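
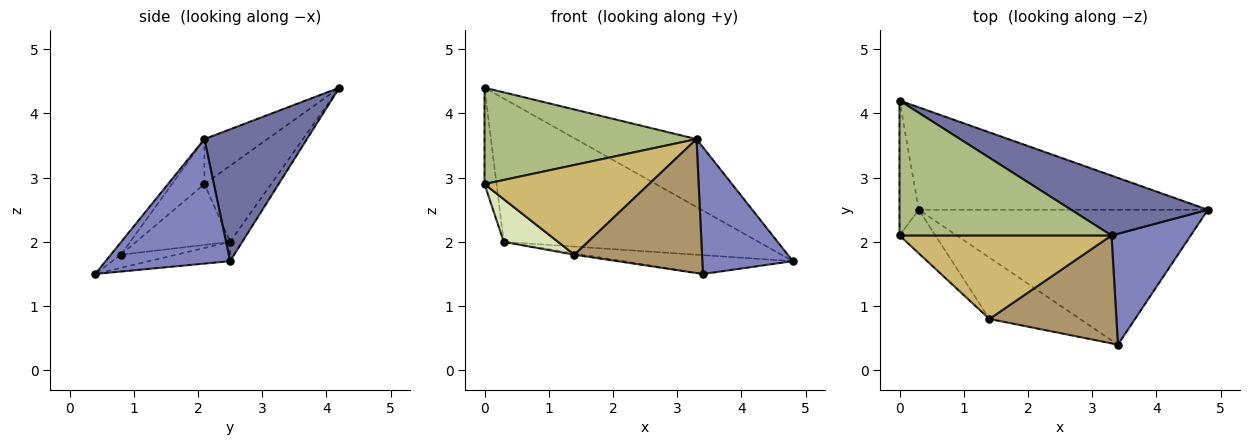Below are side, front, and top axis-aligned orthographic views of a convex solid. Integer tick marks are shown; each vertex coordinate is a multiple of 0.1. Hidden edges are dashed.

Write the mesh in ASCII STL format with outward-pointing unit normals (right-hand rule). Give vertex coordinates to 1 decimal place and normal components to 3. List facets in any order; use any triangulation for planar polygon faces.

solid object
 facet normal 0.538 0.632 0.558
  outer loop
   vertex 3.3 2.1 3.6
   vertex 4.8 2.5 1.7
   vertex 0.0 4.2 4.4
  endloop
 endfacet
 facet normal 0.719 -0.523 0.458
  outer loop
   vertex 3.3 2.1 3.6
   vertex 3.4 0.4 1.5
   vertex 4.8 2.5 1.7
  endloop
 endfacet
 facet normal -0.039 0.813 -0.581
  outer loop
   vertex 0.3 2.5 2.0
   vertex 0.0 4.2 4.4
   vertex 4.8 2.5 1.7
  endloop
 endfacet
 facet normal -0.066 0.138 -0.988
  outer loop
   vertex 0.3 2.5 2.0
   vertex 4.8 2.5 1.7
   vertex 3.4 0.4 1.5
  endloop
 endfacet
 facet normal -0.955 0.173 -0.242
  outer loop
   vertex 0.0 2.1 2.9
   vertex 0.0 4.2 4.4
   vertex 0.3 2.5 2.0
  endloop
 endfacet
 facet normal -0.170 -0.573 0.802
  outer loop
   vertex 0.0 2.1 2.9
   vertex 3.3 2.1 3.6
   vertex 0.0 4.2 4.4
  endloop
 endfacet
 facet normal -0.144 0.023 -0.989
  outer loop
   vertex 1.4 0.8 1.8
   vertex 0.3 2.5 2.0
   vertex 3.4 0.4 1.5
  endloop
 endfacet
 facet normal -0.771 -0.445 -0.455
  outer loop
   vertex 1.4 0.8 1.8
   vertex 0.0 2.1 2.9
   vertex 0.3 2.5 2.0
  endloop
 endfacet
 facet normal -0.062 -0.777 0.626
  outer loop
   vertex 1.4 0.8 1.8
   vertex 3.4 0.4 1.5
   vertex 3.3 2.1 3.6
  endloop
 endfacet
 facet normal -0.143 -0.725 0.674
  outer loop
   vertex 1.4 0.8 1.8
   vertex 3.3 2.1 3.6
   vertex 0.0 2.1 2.9
  endloop
 endfacet
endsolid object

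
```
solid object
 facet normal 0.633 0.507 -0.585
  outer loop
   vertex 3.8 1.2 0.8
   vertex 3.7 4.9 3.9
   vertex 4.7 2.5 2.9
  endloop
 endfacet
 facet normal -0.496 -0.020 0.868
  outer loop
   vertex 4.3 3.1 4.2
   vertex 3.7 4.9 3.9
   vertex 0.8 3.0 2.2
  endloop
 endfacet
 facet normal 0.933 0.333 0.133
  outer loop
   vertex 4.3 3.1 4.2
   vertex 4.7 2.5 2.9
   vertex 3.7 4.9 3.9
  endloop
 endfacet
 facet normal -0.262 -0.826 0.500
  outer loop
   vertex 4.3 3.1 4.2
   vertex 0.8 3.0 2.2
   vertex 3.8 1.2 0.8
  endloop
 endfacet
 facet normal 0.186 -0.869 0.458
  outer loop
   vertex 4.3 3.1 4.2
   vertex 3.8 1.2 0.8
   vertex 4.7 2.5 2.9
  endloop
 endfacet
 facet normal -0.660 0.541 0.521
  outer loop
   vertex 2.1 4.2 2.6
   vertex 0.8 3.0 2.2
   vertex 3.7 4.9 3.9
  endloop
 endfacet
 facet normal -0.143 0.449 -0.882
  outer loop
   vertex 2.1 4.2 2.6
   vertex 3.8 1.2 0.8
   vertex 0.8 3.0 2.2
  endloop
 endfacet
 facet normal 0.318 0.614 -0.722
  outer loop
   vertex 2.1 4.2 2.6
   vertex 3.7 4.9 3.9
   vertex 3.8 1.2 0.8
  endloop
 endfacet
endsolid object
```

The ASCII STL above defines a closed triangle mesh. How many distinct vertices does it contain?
6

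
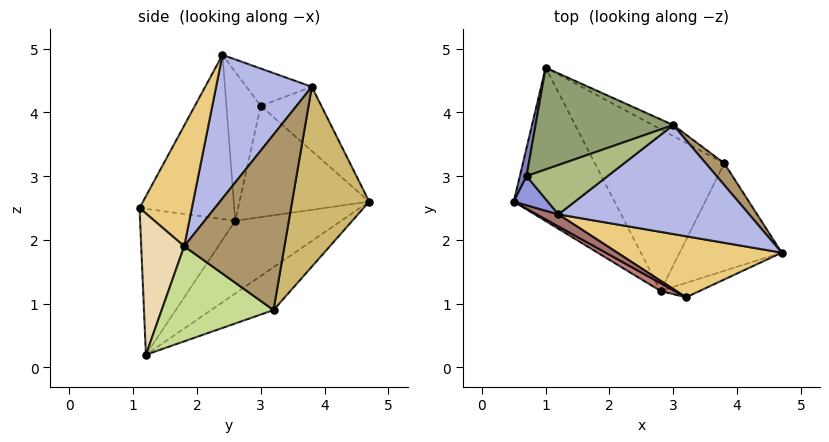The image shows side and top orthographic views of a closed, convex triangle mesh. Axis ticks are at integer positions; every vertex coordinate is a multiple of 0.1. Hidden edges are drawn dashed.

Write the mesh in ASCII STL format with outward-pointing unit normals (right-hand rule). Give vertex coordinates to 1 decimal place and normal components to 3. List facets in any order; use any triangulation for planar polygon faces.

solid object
 facet normal -0.567 0.247 -0.786
  outer loop
   vertex 2.8 1.2 0.2
   vertex 0.5 2.6 2.3
   vertex 1.0 4.7 2.6
  endloop
 endfacet
 facet normal -0.973 0.223 0.058
  outer loop
   vertex 0.7 3.0 4.1
   vertex 1.0 4.7 2.6
   vertex 0.5 2.6 2.3
  endloop
 endfacet
 facet normal -0.867 -0.458 0.198
  outer loop
   vertex 0.7 3.0 4.1
   vertex 0.5 2.6 2.3
   vertex 1.2 2.4 4.9
  endloop
 endfacet
 facet normal 0.540 -0.438 0.718
  outer loop
   vertex 3.0 3.8 4.4
   vertex 1.2 2.4 4.9
   vertex 4.7 1.8 1.9
  endloop
 endfacet
 facet normal -0.318 0.658 0.682
  outer loop
   vertex 3.0 3.8 4.4
   vertex 1.0 4.7 2.6
   vertex 0.7 3.0 4.1
  endloop
 endfacet
 facet normal -0.317 0.653 0.688
  outer loop
   vertex 3.0 3.8 4.4
   vertex 0.7 3.0 4.1
   vertex 1.2 2.4 4.9
  endloop
 endfacet
 facet normal 0.679 -0.084 -0.729
  outer loop
   vertex 3.8 3.2 0.9
   vertex 4.7 1.8 1.9
   vertex 2.8 1.2 0.2
  endloop
 endfacet
 facet normal -0.282 0.440 -0.853
  outer loop
   vertex 3.8 3.2 0.9
   vertex 2.8 1.2 0.2
   vertex 1.0 4.7 2.6
  endloop
 endfacet
 facet normal 0.809 0.581 0.085
  outer loop
   vertex 3.8 3.2 0.9
   vertex 3.0 3.8 4.4
   vertex 4.7 1.8 1.9
  endloop
 endfacet
 facet normal 0.447 0.893 -0.051
  outer loop
   vertex 3.8 3.2 0.9
   vertex 1.0 4.7 2.6
   vertex 3.0 3.8 4.4
  endloop
 endfacet
 facet normal 0.513 -0.500 0.698
  outer loop
   vertex 3.2 1.1 2.5
   vertex 4.7 1.8 1.9
   vertex 1.2 2.4 4.9
  endloop
 endfacet
 facet normal 0.385 -0.917 -0.107
  outer loop
   vertex 3.2 1.1 2.5
   vertex 2.8 1.2 0.2
   vertex 4.7 1.8 1.9
  endloop
 endfacet
 facet normal -0.488 -0.870 0.065
  outer loop
   vertex 3.2 1.1 2.5
   vertex 1.2 2.4 4.9
   vertex 0.5 2.6 2.3
  endloop
 endfacet
 facet normal -0.488 -0.872 0.047
  outer loop
   vertex 3.2 1.1 2.5
   vertex 0.5 2.6 2.3
   vertex 2.8 1.2 0.2
  endloop
 endfacet
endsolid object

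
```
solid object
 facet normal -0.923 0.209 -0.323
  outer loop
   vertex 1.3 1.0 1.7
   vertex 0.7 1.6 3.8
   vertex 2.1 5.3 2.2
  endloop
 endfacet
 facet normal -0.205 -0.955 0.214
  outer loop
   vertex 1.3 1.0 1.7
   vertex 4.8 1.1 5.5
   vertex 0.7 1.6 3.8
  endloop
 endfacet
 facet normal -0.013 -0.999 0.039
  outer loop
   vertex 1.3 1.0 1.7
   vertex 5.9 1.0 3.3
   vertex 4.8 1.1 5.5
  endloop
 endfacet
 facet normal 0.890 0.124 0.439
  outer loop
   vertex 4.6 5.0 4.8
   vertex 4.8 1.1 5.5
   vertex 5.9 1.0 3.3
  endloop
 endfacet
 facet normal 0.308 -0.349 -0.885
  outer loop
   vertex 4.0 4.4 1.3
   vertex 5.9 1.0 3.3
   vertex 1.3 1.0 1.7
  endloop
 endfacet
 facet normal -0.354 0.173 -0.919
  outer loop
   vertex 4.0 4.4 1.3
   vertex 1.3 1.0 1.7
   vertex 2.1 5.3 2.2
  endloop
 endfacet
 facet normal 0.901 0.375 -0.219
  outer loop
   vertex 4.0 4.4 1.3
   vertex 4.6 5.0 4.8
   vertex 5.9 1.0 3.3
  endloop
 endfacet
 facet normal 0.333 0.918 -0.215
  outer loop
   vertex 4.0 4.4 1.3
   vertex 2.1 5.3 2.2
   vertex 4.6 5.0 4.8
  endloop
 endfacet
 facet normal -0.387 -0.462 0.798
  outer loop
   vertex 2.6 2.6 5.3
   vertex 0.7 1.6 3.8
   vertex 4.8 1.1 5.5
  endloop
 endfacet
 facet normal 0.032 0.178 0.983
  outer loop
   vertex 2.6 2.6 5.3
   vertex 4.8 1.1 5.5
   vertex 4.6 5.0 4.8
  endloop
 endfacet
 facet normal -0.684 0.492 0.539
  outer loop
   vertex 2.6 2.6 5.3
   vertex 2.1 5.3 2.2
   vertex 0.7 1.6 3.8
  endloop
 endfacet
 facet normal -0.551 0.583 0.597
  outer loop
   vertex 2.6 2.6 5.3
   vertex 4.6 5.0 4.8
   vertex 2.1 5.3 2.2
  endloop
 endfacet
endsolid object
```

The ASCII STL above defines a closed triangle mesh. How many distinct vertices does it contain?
8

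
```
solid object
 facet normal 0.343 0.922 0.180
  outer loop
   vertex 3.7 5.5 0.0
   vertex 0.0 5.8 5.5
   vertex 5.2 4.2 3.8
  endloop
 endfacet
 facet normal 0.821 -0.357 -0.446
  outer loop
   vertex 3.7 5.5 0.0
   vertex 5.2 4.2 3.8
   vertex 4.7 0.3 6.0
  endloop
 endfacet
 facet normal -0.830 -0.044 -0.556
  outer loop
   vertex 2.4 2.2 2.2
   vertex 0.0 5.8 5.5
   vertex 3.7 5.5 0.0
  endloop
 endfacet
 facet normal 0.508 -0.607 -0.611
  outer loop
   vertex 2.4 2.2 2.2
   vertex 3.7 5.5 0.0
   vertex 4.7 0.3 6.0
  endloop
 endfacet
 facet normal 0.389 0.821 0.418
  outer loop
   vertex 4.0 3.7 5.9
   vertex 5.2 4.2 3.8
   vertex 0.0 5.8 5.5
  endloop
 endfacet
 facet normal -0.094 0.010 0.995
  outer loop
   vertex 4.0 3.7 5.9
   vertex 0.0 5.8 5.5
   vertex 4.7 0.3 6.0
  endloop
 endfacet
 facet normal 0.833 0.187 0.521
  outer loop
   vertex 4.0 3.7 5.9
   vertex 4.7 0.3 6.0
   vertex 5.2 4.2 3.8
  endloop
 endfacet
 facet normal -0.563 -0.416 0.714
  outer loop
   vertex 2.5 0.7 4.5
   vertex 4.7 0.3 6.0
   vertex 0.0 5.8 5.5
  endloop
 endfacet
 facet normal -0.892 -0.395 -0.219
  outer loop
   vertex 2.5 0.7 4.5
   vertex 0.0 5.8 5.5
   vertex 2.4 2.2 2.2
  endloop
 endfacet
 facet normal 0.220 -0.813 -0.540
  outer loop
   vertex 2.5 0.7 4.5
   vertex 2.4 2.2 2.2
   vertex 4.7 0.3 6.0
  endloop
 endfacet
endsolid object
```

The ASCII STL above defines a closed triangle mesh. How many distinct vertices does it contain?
7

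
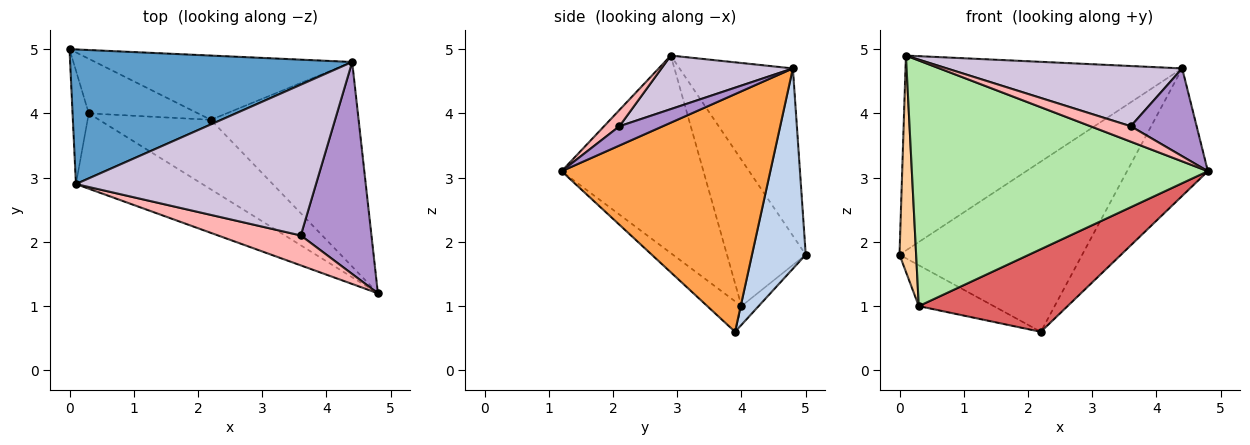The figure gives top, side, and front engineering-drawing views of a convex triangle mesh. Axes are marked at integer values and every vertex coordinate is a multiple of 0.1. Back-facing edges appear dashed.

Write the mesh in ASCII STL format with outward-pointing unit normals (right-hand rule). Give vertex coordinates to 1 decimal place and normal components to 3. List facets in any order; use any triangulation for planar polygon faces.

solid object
 facet normal -0.319 0.780 0.538
  outer loop
   vertex 4.4 4.8 4.7
   vertex 0.0 5.0 1.8
   vertex 0.1 2.9 4.9
  endloop
 endfacet
 facet normal 0.265 0.902 -0.340
  outer loop
   vertex 4.4 4.8 4.7
   vertex 2.2 3.9 0.6
   vertex 0.0 5.0 1.8
  endloop
 endfacet
 facet normal 0.807 0.313 -0.501
  outer loop
   vertex 4.4 4.8 4.7
   vertex 4.8 1.2 3.1
   vertex 2.2 3.9 0.6
  endloop
 endfacet
 facet normal -0.973 -0.206 -0.108
  outer loop
   vertex 0.3 4.0 1.0
   vertex 0.1 2.9 4.9
   vertex 0.0 5.0 1.8
  endloop
 endfacet
 facet normal -0.136 0.594 -0.793
  outer loop
   vertex 0.3 4.0 1.0
   vertex 0.0 5.0 1.8
   vertex 2.2 3.9 0.6
  endloop
 endfacet
 facet normal -0.416 -0.869 -0.267
  outer loop
   vertex 0.3 4.0 1.0
   vertex 4.8 1.2 3.1
   vertex 0.1 2.9 4.9
  endloop
 endfacet
 facet normal -0.173 -0.754 -0.634
  outer loop
   vertex 0.3 4.0 1.0
   vertex 2.2 3.9 0.6
   vertex 4.8 1.2 3.1
  endloop
 endfacet
 facet normal 0.172 -0.452 0.875
  outer loop
   vertex 3.6 2.1 3.8
   vertex 0.1 2.9 4.9
   vertex 4.8 1.2 3.1
  endloop
 endfacet
 facet normal 0.244 -0.371 0.896
  outer loop
   vertex 3.6 2.1 3.8
   vertex 4.8 1.2 3.1
   vertex 4.4 4.8 4.7
  endloop
 endfacet
 facet normal 0.203 -0.363 0.909
  outer loop
   vertex 3.6 2.1 3.8
   vertex 4.4 4.8 4.7
   vertex 0.1 2.9 4.9
  endloop
 endfacet
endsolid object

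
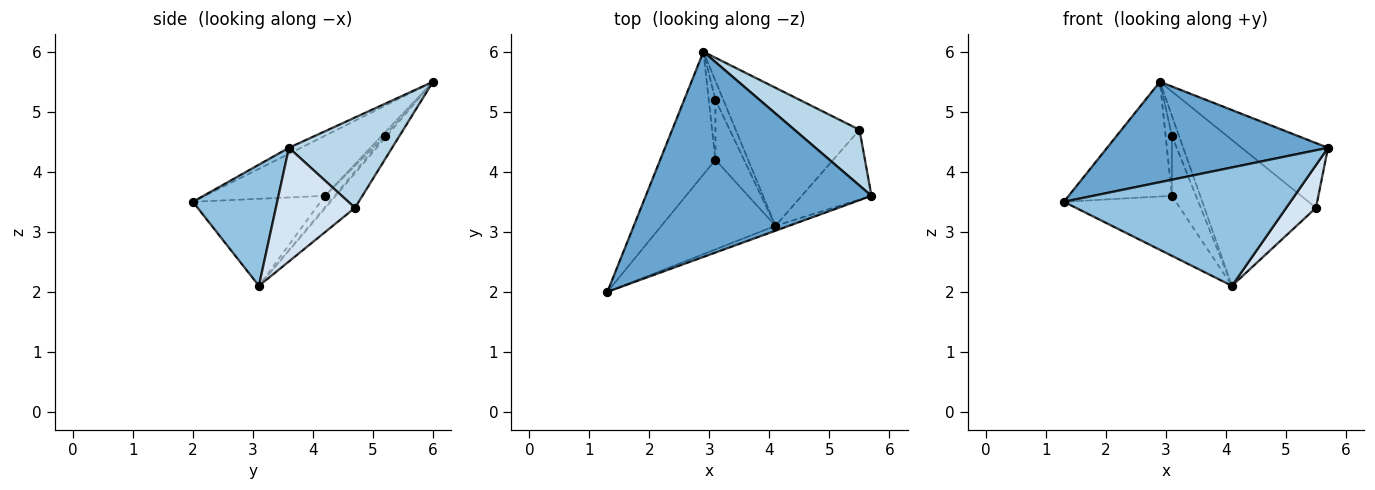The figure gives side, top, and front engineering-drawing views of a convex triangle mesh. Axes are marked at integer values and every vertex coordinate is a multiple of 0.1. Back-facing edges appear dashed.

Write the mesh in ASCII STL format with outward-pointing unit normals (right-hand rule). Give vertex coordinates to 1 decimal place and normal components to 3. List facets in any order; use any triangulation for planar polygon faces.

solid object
 facet normal -0.024 -0.439 0.898
  outer loop
   vertex 2.9 6.0 5.5
   vertex 1.3 2.0 3.5
   vertex 5.7 3.6 4.4
  endloop
 endfacet
 facet normal 0.348 -0.937 -0.039
  outer loop
   vertex 4.1 3.1 2.1
   vertex 5.7 3.6 4.4
   vertex 1.3 2.0 3.5
  endloop
 endfacet
 facet normal 0.671 0.562 0.484
  outer loop
   vertex 5.5 4.7 3.4
   vertex 2.9 6.0 5.5
   vertex 5.7 3.6 4.4
  endloop
 endfacet
 facet normal 0.812 -0.305 -0.498
  outer loop
   vertex 5.5 4.7 3.4
   vertex 5.7 3.6 4.4
   vertex 4.1 3.1 2.1
  endloop
 endfacet
 facet normal -0.188 0.713 -0.675
  outer loop
   vertex 5.5 4.7 3.4
   vertex 4.1 3.1 2.1
   vertex 2.9 6.0 5.5
  endloop
 endfacet
 facet normal -0.622 0.535 -0.572
  outer loop
   vertex 3.1 4.2 3.6
   vertex 1.3 2.0 3.5
   vertex 2.9 6.0 5.5
  endloop
 endfacet
 facet normal -0.535 0.470 -0.702
  outer loop
   vertex 3.1 4.2 3.6
   vertex 4.1 3.1 2.1
   vertex 1.3 2.0 3.5
  endloop
 endfacet
 facet normal -0.196 0.711 -0.675
  outer loop
   vertex 3.1 5.2 4.6
   vertex 2.9 6.0 5.5
   vertex 4.1 3.1 2.1
  endloop
 endfacet
 facet normal -0.333 0.667 -0.667
  outer loop
   vertex 3.1 5.2 4.6
   vertex 3.1 4.2 3.6
   vertex 2.9 6.0 5.5
  endloop
 endfacet
 facet normal -0.272 0.680 -0.680
  outer loop
   vertex 3.1 5.2 4.6
   vertex 4.1 3.1 2.1
   vertex 3.1 4.2 3.6
  endloop
 endfacet
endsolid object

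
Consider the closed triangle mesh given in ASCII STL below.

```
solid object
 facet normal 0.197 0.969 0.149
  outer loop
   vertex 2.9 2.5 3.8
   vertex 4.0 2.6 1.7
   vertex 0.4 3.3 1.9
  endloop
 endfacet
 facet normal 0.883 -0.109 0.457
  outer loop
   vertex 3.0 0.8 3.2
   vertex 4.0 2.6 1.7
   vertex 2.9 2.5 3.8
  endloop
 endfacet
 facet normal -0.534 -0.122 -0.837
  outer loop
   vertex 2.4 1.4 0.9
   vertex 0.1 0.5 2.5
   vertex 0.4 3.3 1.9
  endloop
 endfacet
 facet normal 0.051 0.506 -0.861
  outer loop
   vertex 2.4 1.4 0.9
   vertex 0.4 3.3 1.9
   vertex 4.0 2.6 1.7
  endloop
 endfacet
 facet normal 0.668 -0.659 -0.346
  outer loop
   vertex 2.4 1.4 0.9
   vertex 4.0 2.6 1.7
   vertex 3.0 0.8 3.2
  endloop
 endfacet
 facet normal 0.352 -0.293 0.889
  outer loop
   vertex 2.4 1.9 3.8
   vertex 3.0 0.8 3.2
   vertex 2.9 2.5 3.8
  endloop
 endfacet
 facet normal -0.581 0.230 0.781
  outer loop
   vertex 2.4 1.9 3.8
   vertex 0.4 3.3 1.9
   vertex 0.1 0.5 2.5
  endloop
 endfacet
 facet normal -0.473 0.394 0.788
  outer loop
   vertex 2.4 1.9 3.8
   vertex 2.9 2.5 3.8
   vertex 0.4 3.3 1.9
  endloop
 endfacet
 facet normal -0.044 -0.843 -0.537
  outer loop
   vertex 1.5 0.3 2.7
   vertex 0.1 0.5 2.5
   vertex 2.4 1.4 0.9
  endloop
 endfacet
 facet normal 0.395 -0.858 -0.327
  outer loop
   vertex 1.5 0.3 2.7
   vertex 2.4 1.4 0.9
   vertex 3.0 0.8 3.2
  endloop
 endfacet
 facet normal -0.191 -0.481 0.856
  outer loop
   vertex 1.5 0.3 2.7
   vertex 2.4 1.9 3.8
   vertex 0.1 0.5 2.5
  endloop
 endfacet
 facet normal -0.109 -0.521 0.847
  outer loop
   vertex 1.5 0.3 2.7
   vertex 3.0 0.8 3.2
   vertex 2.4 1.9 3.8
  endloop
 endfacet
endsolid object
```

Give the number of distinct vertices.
8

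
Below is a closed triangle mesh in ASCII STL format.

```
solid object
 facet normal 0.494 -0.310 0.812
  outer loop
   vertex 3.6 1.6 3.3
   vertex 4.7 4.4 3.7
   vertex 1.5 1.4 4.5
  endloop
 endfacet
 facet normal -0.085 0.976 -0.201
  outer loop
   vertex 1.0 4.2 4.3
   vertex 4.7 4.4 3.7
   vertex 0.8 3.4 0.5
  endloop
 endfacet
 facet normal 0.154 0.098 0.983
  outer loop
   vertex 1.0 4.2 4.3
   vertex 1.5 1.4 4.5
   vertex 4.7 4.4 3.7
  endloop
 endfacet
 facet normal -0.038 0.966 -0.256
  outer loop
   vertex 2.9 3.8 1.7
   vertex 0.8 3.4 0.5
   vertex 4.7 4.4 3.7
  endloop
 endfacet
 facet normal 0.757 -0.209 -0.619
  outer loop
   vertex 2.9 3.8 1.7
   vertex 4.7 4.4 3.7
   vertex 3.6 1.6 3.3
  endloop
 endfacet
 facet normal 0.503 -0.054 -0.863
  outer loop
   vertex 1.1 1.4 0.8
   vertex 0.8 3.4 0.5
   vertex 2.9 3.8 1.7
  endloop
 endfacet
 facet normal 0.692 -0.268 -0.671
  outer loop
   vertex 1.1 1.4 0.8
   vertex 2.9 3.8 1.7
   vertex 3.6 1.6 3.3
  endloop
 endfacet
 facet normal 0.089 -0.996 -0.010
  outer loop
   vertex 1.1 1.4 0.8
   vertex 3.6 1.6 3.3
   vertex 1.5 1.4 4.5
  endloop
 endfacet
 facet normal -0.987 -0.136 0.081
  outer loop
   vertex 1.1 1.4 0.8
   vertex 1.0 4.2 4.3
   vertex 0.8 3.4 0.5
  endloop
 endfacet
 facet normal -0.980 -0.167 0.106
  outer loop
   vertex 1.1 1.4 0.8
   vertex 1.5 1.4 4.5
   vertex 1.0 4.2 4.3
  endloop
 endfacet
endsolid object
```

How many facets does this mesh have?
10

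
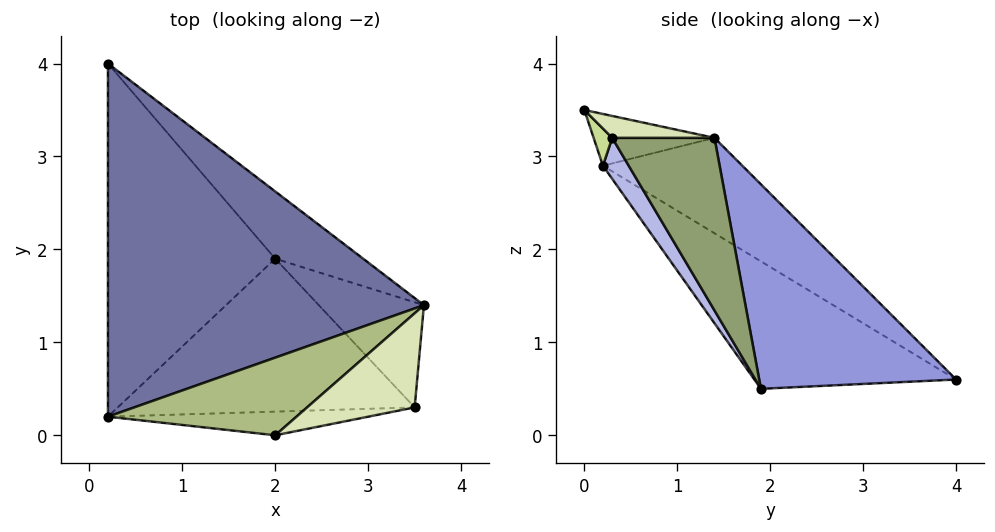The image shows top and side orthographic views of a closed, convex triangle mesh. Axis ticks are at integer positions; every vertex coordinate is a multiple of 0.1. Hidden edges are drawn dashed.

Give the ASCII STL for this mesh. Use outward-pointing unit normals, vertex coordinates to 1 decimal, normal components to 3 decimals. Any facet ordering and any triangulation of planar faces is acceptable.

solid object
 facet normal -0.250 0.501 0.828
  outer loop
   vertex 0.2 4.0 0.6
   vertex 0.2 0.2 2.9
   vertex 3.6 1.4 3.2
  endloop
 endfacet
 facet normal -0.546 -0.434 -0.717
  outer loop
   vertex 2.0 1.9 0.5
   vertex 0.2 0.2 2.9
   vertex 0.2 4.0 0.6
  endloop
 endfacet
 facet normal 0.715 0.628 -0.308
  outer loop
   vertex 2.0 1.9 0.5
   vertex 0.2 4.0 0.6
   vertex 3.6 1.4 3.2
  endloop
 endfacet
 facet normal 0.074 -0.839 -0.539
  outer loop
   vertex 3.5 0.3 3.2
   vertex 0.2 0.2 2.9
   vertex 2.0 1.9 0.5
  endloop
 endfacet
 facet normal 0.851 -0.077 -0.519
  outer loop
   vertex 3.5 0.3 3.2
   vertex 2.0 1.9 0.5
   vertex 3.6 1.4 3.2
  endloop
 endfacet
 facet normal -0.236 0.454 0.859
  outer loop
   vertex 2.0 0.0 3.5
   vertex 3.6 1.4 3.2
   vertex 0.2 0.2 2.9
  endloop
 endfacet
 facet normal 0.072 -0.862 -0.503
  outer loop
   vertex 2.0 0.0 3.5
   vertex 0.2 0.2 2.9
   vertex 3.5 0.3 3.2
  endloop
 endfacet
 facet normal 0.200 -0.018 0.980
  outer loop
   vertex 2.0 0.0 3.5
   vertex 3.5 0.3 3.2
   vertex 3.6 1.4 3.2
  endloop
 endfacet
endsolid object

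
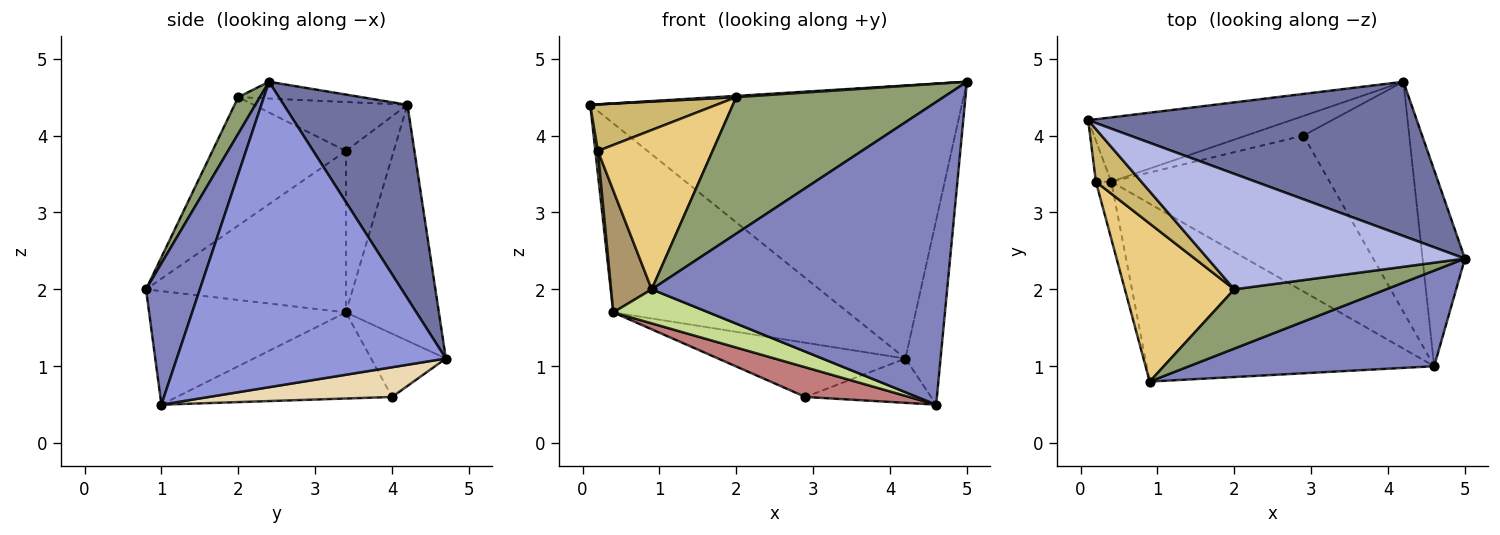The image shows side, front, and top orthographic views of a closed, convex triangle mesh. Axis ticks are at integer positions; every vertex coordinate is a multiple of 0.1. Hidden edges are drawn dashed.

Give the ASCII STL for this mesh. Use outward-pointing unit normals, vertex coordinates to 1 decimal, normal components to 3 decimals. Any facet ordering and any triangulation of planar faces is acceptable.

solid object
 facet normal 0.278 0.836 0.472
  outer loop
   vertex 4.2 4.7 1.1
   vertex 0.1 4.2 4.4
   vertex 5.0 2.4 4.7
  endloop
 endfacet
 facet normal 0.171 -0.939 0.297
  outer loop
   vertex 4.6 1.0 0.5
   vertex 5.0 2.4 4.7
   vertex 0.9 0.8 2.0
  endloop
 endfacet
 facet normal 0.982 0.128 -0.136
  outer loop
   vertex 4.6 1.0 0.5
   vertex 4.2 4.7 1.1
   vertex 5.0 2.4 4.7
  endloop
 endfacet
 facet normal -0.065 -0.011 0.998
  outer loop
   vertex 2.0 2.0 4.5
   vertex 5.0 2.4 4.7
   vertex 0.1 4.2 4.4
  endloop
 endfacet
 facet normal 0.095 -0.913 0.396
  outer loop
   vertex 2.0 2.0 4.5
   vertex 0.9 0.8 2.0
   vertex 5.0 2.4 4.7
  endloop
 endfacet
 facet normal -0.351 0.886 -0.302
  outer loop
   vertex 0.4 3.4 1.7
   vertex 0.1 4.2 4.4
   vertex 4.2 4.7 1.1
  endloop
 endfacet
 facet normal -0.362 -0.175 -0.916
  outer loop
   vertex 0.4 3.4 1.7
   vertex 4.6 1.0 0.5
   vertex 0.9 0.8 2.0
  endloop
 endfacet
 facet normal -0.994 -0.053 -0.095
  outer loop
   vertex 0.2 3.4 3.8
   vertex 0.1 4.2 4.4
   vertex 0.4 3.4 1.7
  endloop
 endfacet
 facet normal -0.976 -0.198 -0.093
  outer loop
   vertex 0.2 3.4 3.8
   vertex 0.4 3.4 1.7
   vertex 0.9 0.8 2.0
  endloop
 endfacet
 facet normal -0.628 -0.516 0.583
  outer loop
   vertex 0.2 3.4 3.8
   vertex 2.0 2.0 4.5
   vertex 0.1 4.2 4.4
  endloop
 endfacet
 facet normal -0.637 -0.547 0.543
  outer loop
   vertex 0.2 3.4 3.8
   vertex 0.9 0.8 2.0
   vertex 2.0 2.0 4.5
  endloop
 endfacet
 facet normal 0.266 0.182 -0.947
  outer loop
   vertex 2.9 4.0 0.6
   vertex 4.2 4.7 1.1
   vertex 4.6 1.0 0.5
  endloop
 endfacet
 facet normal -0.351 0.880 -0.319
  outer loop
   vertex 2.9 4.0 0.6
   vertex 0.4 3.4 1.7
   vertex 4.2 4.7 1.1
  endloop
 endfacet
 facet normal -0.361 -0.174 -0.916
  outer loop
   vertex 2.9 4.0 0.6
   vertex 4.6 1.0 0.5
   vertex 0.4 3.4 1.7
  endloop
 endfacet
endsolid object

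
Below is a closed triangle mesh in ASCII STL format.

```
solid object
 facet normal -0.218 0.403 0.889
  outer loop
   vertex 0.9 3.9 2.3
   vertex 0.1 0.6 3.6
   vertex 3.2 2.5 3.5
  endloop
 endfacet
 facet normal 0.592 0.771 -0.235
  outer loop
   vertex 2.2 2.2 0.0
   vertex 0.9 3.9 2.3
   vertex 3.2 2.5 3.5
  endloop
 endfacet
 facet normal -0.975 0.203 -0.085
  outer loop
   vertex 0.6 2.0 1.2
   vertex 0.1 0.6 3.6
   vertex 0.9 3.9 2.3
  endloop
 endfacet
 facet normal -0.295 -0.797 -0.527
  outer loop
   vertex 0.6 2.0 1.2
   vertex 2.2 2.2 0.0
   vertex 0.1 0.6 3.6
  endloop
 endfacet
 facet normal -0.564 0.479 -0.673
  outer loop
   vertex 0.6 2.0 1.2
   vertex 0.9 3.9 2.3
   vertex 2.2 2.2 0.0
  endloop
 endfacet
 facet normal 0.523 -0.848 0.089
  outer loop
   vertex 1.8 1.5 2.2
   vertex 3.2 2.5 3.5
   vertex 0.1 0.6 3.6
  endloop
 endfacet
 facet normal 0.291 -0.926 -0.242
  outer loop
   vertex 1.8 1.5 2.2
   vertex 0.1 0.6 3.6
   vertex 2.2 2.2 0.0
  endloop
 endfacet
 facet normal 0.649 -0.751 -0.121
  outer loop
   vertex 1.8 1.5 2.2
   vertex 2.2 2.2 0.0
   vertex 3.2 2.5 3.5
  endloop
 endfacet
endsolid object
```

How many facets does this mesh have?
8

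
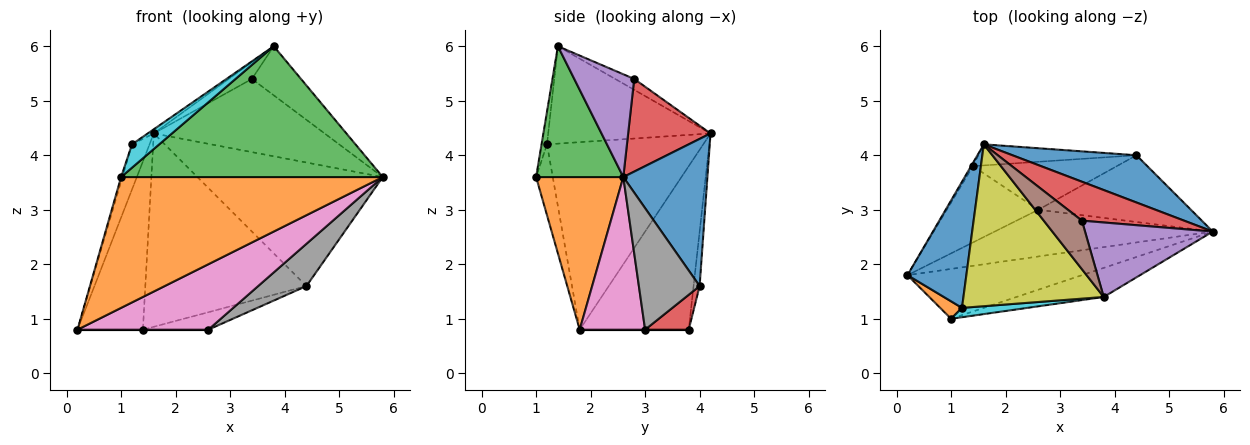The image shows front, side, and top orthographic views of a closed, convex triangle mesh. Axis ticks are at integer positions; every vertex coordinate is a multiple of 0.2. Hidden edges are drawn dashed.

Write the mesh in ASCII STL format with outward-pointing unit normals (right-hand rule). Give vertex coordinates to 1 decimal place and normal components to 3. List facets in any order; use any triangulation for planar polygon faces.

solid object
 facet normal 0.390 0.860 0.329
  outer loop
   vertex 4.4 4.0 1.6
   vertex 1.6 4.2 4.4
   vertex 5.8 2.6 3.6
  endloop
 endfacet
 facet normal 0.297 -0.892 -0.340
  outer loop
   vertex 1.0 1.0 3.6
   vertex 0.2 1.8 0.8
   vertex 5.8 2.6 3.6
  endloop
 endfacet
 facet normal 0.309 -0.928 -0.206
  outer loop
   vertex 1.0 1.0 3.6
   vertex 5.8 2.6 3.6
   vertex 3.8 1.4 6.0
  endloop
 endfacet
 facet normal 0.392 0.812 0.432
  outer loop
   vertex 3.4 2.8 5.4
   vertex 5.8 2.6 3.6
   vertex 1.6 4.2 4.4
  endloop
 endfacet
 facet normal 0.558 0.456 0.693
  outer loop
   vertex 3.4 2.8 5.4
   vertex 3.8 1.4 6.0
   vertex 5.8 2.6 3.6
  endloop
 endfacet
 facet normal -0.261 0.316 0.912
  outer loop
   vertex 3.4 2.8 5.4
   vertex 1.6 4.2 4.4
   vertex 3.8 1.4 6.0
  endloop
 endfacet
 facet normal 0.377 -0.754 -0.538
  outer loop
   vertex 2.6 3.0 0.8
   vertex 5.8 2.6 3.6
   vertex 0.2 1.8 0.8
  endloop
 endfacet
 facet normal 0.558 -0.444 -0.701
  outer loop
   vertex 2.6 3.0 0.8
   vertex 4.4 4.0 1.6
   vertex 5.8 2.6 3.6
  endloop
 endfacet
 facet normal -0.570 0.021 0.821
  outer loop
   vertex 1.2 1.2 4.2
   vertex 3.8 1.4 6.0
   vertex 1.6 4.2 4.4
  endloop
 endfacet
 facet normal -0.183 -0.913 0.365
  outer loop
   vertex 1.2 1.2 4.2
   vertex 1.0 1.0 3.6
   vertex 3.8 1.4 6.0
  endloop
 endfacet
 facet normal -0.949 0.107 0.298
  outer loop
   vertex 1.2 1.2 4.2
   vertex 1.6 4.2 4.4
   vertex 0.2 1.8 0.8
  endloop
 endfacet
 facet normal -0.953 0.073 0.293
  outer loop
   vertex 1.2 1.2 4.2
   vertex 0.2 1.8 0.8
   vertex 1.0 1.0 3.6
  endloop
 endfacet
 facet normal -0.037 0.993 -0.108
  outer loop
   vertex 1.4 3.8 0.8
   vertex 1.6 4.2 4.4
   vertex 4.4 4.0 1.6
  endloop
 endfacet
 facet normal 0.222 0.333 -0.916
  outer loop
   vertex 1.4 3.8 0.8
   vertex 4.4 4.0 1.6
   vertex 2.6 3.0 0.8
  endloop
 endfacet
 facet normal -0.857 0.514 -0.010
  outer loop
   vertex 1.4 3.8 0.8
   vertex 0.2 1.8 0.8
   vertex 1.6 4.2 4.4
  endloop
 endfacet
 facet normal 0.000 0.000 -1.000
  outer loop
   vertex 1.4 3.8 0.8
   vertex 2.6 3.0 0.8
   vertex 0.2 1.8 0.8
  endloop
 endfacet
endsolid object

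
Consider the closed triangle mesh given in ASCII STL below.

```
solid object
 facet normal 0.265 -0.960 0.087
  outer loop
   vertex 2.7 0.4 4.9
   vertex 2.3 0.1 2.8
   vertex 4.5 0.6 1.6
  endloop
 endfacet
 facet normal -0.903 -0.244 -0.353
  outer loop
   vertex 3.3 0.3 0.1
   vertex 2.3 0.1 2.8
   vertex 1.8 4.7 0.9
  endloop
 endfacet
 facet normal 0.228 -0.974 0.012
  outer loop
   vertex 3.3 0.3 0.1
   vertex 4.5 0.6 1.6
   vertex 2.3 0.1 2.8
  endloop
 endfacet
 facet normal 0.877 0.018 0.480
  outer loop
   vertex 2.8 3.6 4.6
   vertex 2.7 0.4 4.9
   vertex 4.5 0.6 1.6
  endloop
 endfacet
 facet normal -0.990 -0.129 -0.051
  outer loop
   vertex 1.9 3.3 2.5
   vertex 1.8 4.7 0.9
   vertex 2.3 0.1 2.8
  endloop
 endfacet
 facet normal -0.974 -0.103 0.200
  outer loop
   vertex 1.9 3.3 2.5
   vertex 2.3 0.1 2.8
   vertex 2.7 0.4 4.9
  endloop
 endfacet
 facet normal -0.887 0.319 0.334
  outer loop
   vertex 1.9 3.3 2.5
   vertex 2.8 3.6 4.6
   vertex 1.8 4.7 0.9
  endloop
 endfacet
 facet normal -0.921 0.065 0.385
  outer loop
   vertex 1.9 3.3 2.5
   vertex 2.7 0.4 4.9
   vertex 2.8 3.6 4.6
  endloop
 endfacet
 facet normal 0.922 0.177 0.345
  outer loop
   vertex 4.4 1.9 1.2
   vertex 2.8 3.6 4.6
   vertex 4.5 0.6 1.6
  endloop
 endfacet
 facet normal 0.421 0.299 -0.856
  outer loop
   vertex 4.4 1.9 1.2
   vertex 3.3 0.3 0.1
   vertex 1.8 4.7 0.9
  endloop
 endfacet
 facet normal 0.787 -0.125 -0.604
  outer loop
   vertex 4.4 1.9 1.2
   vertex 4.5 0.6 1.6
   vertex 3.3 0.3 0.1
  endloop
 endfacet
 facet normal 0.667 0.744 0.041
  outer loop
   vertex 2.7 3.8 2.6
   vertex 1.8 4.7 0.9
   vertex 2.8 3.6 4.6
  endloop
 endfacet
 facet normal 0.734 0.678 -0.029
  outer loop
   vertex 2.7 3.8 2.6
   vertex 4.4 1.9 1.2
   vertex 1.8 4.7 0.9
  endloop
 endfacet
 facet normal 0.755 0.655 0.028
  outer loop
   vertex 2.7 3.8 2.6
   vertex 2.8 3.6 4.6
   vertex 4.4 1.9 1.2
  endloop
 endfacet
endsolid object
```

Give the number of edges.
21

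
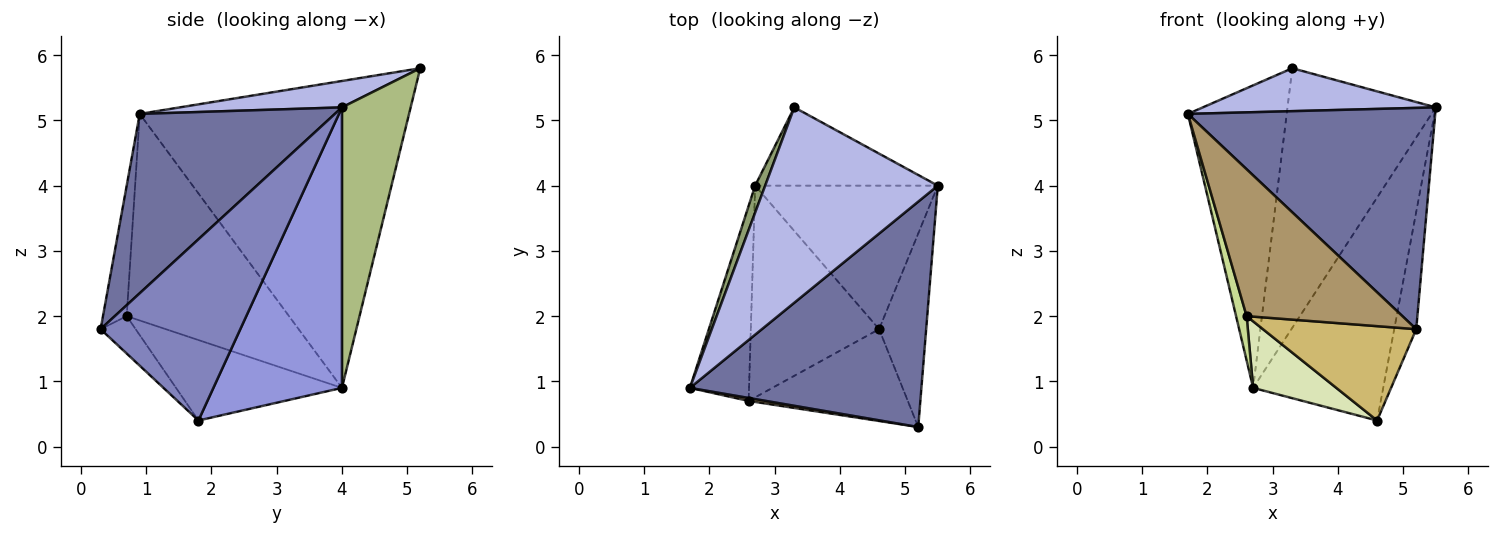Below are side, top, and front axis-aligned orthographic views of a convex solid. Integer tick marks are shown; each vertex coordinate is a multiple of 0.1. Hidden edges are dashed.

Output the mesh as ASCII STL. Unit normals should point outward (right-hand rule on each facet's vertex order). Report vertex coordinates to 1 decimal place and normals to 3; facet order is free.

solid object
 facet normal 0.484 -0.613 0.625
  outer loop
   vertex 5.2 0.3 1.8
   vertex 5.5 4.0 5.2
   vertex 1.7 0.9 5.1
  endloop
 endfacet
 facet normal 0.957 0.151 -0.249
  outer loop
   vertex 4.6 1.8 0.4
   vertex 5.5 4.0 5.2
   vertex 5.2 0.3 1.8
  endloop
 endfacet
 facet normal 0.639 0.647 -0.416
  outer loop
   vertex 2.7 4.0 0.9
   vertex 5.5 4.0 5.2
   vertex 4.6 1.8 0.4
  endloop
 endfacet
 facet normal 0.148 -0.212 0.966
  outer loop
   vertex 3.3 5.2 5.8
   vertex 1.7 0.9 5.1
   vertex 5.5 4.0 5.2
  endloop
 endfacet
 facet normal -0.938 0.344 0.031
  outer loop
   vertex 3.3 5.2 5.8
   vertex 2.7 4.0 0.9
   vertex 1.7 0.9 5.1
  endloop
 endfacet
 facet normal 0.405 0.875 -0.264
  outer loop
   vertex 3.3 5.2 5.8
   vertex 5.5 4.0 5.2
   vertex 2.7 4.0 0.9
  endloop
 endfacet
 facet normal -0.960 -0.062 -0.275
  outer loop
   vertex 2.6 0.7 2.0
   vertex 1.7 0.9 5.1
   vertex 2.7 4.0 0.9
  endloop
 endfacet
 facet normal -0.513 -0.257 -0.819
  outer loop
   vertex 2.6 0.7 2.0
   vertex 2.7 4.0 0.9
   vertex 4.6 1.8 0.4
  endloop
 endfacet
 facet normal -0.151 -0.988 0.020
  outer loop
   vertex 2.6 0.7 2.0
   vertex 5.2 0.3 1.8
   vertex 1.7 0.9 5.1
  endloop
 endfacet
 facet normal -0.162 -0.707 -0.688
  outer loop
   vertex 2.6 0.7 2.0
   vertex 4.6 1.8 0.4
   vertex 5.2 0.3 1.8
  endloop
 endfacet
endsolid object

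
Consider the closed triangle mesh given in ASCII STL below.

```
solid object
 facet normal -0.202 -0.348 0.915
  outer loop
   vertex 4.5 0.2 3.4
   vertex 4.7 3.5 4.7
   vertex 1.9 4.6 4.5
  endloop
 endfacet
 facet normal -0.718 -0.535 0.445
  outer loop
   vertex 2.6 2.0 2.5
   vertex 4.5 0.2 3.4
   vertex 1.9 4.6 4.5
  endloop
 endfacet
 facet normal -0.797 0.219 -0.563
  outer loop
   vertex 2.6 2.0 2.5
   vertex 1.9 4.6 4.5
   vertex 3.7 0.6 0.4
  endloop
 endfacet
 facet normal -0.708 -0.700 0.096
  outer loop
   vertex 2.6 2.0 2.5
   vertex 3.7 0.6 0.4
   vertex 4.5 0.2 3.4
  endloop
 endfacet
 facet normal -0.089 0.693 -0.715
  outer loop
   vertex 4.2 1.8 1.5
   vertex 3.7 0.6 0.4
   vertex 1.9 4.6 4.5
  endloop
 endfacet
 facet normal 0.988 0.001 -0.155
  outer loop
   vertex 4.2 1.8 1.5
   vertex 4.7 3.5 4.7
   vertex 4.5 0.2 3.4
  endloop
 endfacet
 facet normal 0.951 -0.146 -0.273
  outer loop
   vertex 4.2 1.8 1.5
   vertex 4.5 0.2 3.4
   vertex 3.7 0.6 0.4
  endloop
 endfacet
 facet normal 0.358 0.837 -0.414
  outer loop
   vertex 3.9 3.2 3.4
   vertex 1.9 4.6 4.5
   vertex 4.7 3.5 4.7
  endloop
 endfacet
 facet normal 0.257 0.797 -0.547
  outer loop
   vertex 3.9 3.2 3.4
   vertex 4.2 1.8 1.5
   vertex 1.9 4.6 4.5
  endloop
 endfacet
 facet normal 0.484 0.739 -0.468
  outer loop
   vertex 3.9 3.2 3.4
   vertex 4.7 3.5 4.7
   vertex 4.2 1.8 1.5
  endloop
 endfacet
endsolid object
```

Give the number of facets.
10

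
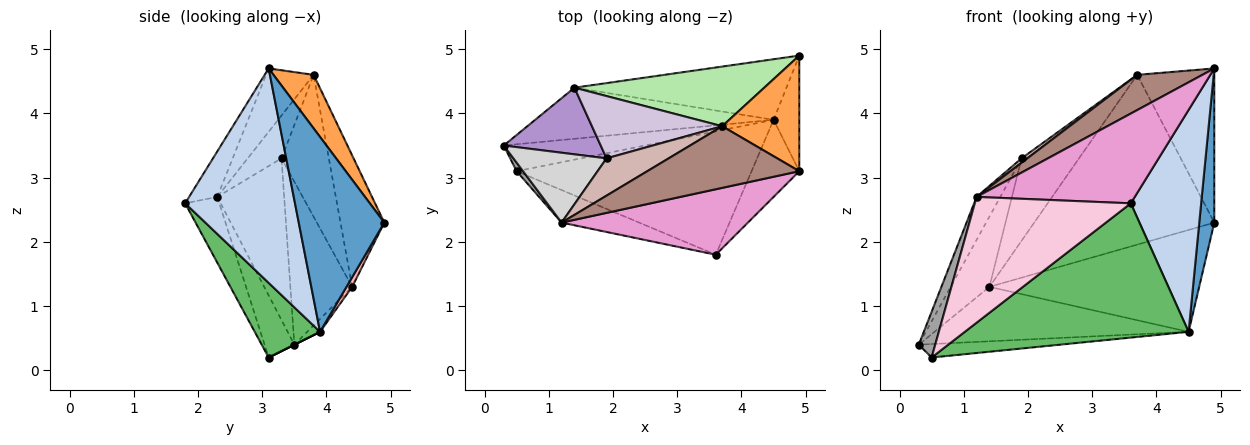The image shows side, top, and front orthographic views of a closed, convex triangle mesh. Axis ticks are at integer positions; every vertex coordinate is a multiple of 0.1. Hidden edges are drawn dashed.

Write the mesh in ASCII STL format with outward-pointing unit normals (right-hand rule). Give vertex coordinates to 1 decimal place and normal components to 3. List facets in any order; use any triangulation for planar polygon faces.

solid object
 facet normal 0.977 -0.172 -0.129
  outer loop
   vertex 4.5 3.9 0.6
   vertex 4.9 4.9 2.3
   vertex 4.9 3.1 4.7
  endloop
 endfacet
 facet normal 0.828 -0.530 -0.184
  outer loop
   vertex 4.5 3.9 0.6
   vertex 4.9 3.1 4.7
   vertex 3.6 1.8 2.6
  endloop
 endfacet
 facet normal 0.385 0.738 0.554
  outer loop
   vertex 3.7 3.8 4.6
   vertex 4.9 3.1 4.7
   vertex 4.9 4.9 2.3
  endloop
 endfacet
 facet normal 0.000 0.447 -0.894
  outer loop
   vertex 0.5 3.1 0.2
   vertex 0.3 3.5 0.4
   vertex 4.5 3.9 0.6
  endloop
 endfacet
 facet normal 0.210 -0.720 -0.661
  outer loop
   vertex 0.5 3.1 0.2
   vertex 4.5 3.9 0.6
   vertex 3.6 1.8 2.6
  endloop
 endfacet
 facet normal -0.224 0.920 0.323
  outer loop
   vertex 1.4 4.4 1.3
   vertex 3.7 3.8 4.6
   vertex 4.9 4.9 2.3
  endloop
 endfacet
 facet normal -0.037 0.729 -0.684
  outer loop
   vertex 1.4 4.4 1.3
   vertex 4.5 3.9 0.6
   vertex 0.3 3.5 0.4
  endloop
 endfacet
 facet normal 0.023 0.859 -0.511
  outer loop
   vertex 1.4 4.4 1.3
   vertex 4.9 4.9 2.3
   vertex 4.5 3.9 0.6
  endloop
 endfacet
 facet normal -0.756 0.474 0.450
  outer loop
   vertex 1.9 3.3 3.3
   vertex 1.4 4.4 1.3
   vertex 0.3 3.5 0.4
  endloop
 endfacet
 facet normal -0.549 0.667 0.504
  outer loop
   vertex 1.9 3.3 3.3
   vertex 3.7 3.8 4.6
   vertex 1.4 4.4 1.3
  endloop
 endfacet
 facet normal -0.340 -0.467 0.816
  outer loop
   vertex 1.2 2.3 2.7
   vertex 4.9 3.1 4.7
   vertex 3.7 3.8 4.6
  endloop
 endfacet
 facet normal -0.565 -0.096 0.819
  outer loop
   vertex 1.2 2.3 2.7
   vertex 3.7 3.8 4.6
   vertex 1.9 3.3 3.3
  endloop
 endfacet
 facet normal -0.142 -0.800 0.583
  outer loop
   vertex 1.2 2.3 2.7
   vertex 3.6 1.8 2.6
   vertex 4.9 3.1 4.7
  endloop
 endfacet
 facet normal -0.208 -0.947 -0.245
  outer loop
   vertex 1.2 2.3 2.7
   vertex 0.5 3.1 0.2
   vertex 3.6 1.8 2.6
  endloop
 endfacet
 facet normal -0.872 -0.481 0.090
  outer loop
   vertex 1.2 2.3 2.7
   vertex 0.3 3.5 0.4
   vertex 0.5 3.1 0.2
  endloop
 endfacet
 facet normal -0.828 0.293 0.477
  outer loop
   vertex 1.2 2.3 2.7
   vertex 1.9 3.3 3.3
   vertex 0.3 3.5 0.4
  endloop
 endfacet
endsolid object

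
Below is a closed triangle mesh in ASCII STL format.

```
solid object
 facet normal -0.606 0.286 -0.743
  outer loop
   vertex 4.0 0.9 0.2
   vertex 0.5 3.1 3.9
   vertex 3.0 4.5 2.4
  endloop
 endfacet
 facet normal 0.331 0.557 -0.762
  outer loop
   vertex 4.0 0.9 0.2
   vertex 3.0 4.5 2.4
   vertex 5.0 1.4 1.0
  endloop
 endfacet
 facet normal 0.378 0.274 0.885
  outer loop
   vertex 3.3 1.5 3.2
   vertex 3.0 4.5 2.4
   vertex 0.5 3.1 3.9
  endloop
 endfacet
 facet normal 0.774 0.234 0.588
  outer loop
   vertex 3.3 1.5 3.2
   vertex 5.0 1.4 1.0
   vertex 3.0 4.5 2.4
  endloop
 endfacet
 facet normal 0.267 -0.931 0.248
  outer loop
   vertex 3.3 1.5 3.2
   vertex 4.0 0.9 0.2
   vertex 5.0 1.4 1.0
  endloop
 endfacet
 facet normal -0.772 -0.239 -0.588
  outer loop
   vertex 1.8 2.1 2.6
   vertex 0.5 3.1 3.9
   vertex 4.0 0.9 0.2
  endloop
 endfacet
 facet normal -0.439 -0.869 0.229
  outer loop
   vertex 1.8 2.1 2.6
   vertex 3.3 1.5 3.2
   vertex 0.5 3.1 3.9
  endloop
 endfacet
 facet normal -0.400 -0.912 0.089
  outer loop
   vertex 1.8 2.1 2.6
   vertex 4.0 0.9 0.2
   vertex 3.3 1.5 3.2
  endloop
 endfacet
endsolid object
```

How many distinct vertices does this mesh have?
6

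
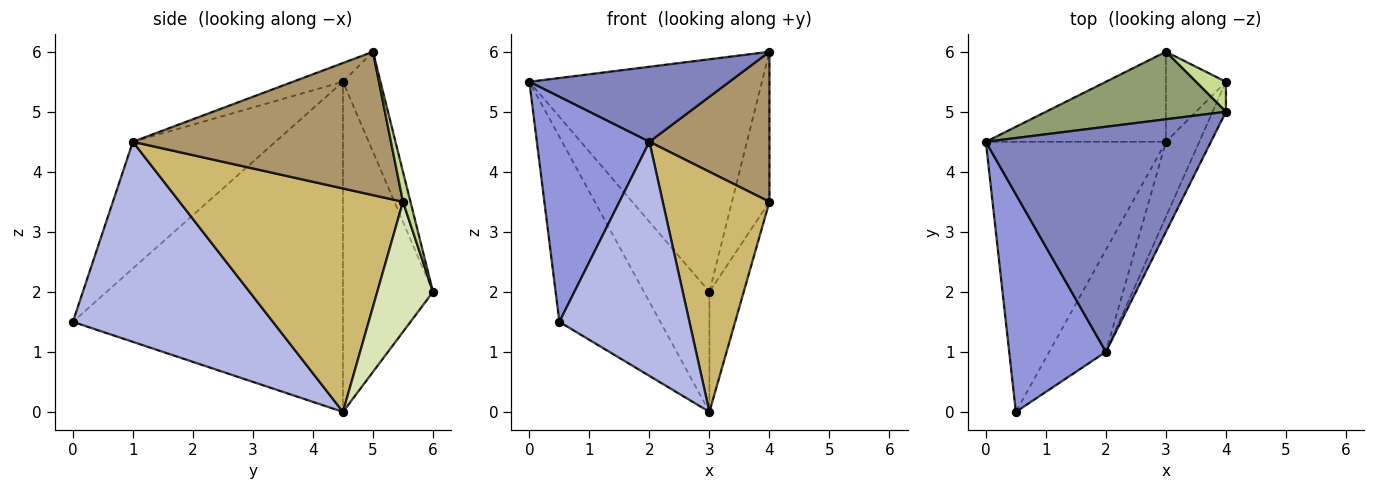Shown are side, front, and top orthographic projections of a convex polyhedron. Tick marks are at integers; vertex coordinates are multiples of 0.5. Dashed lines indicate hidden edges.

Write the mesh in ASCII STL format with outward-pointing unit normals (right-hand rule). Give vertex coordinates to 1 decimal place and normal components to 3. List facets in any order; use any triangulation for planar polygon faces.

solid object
 facet normal -0.834 0.312 -0.455
  outer loop
   vertex 3.0 4.5 0.0
   vertex 0.5 0.0 1.5
   vertex 0.0 4.5 5.5
  endloop
 endfacet
 facet normal -0.079 -0.315 0.946
  outer loop
   vertex 2.0 1.0 4.5
   vertex 4.0 5.0 6.0
   vertex 0.0 4.5 5.5
  endloop
 endfacet
 facet normal -0.673 -0.532 0.514
  outer loop
   vertex 2.0 1.0 4.5
   vertex 0.0 4.5 5.5
   vertex 0.5 0.0 1.5
  endloop
 endfacet
 facet normal 0.816 -0.530 -0.231
  outer loop
   vertex 2.0 1.0 4.5
   vertex 0.5 0.0 1.5
   vertex 3.0 4.5 0.0
  endloop
 endfacet
 facet normal -0.153 0.949 0.276
  outer loop
   vertex 3.0 6.0 2.0
   vertex 0.0 4.5 5.5
   vertex 4.0 5.0 6.0
  endloop
 endfacet
 facet normal -0.740 0.538 -0.404
  outer loop
   vertex 3.0 6.0 2.0
   vertex 3.0 4.5 0.0
   vertex 0.0 4.5 5.5
  endloop
 endfacet
 facet normal 0.192 0.962 0.192
  outer loop
   vertex 4.0 5.5 3.5
   vertex 3.0 6.0 2.0
   vertex 4.0 5.0 6.0
  endloop
 endfacet
 facet normal 0.793 0.488 -0.366
  outer loop
   vertex 4.0 5.5 3.5
   vertex 3.0 4.5 0.0
   vertex 3.0 6.0 2.0
  endloop
 endfacet
 facet normal 0.904 -0.420 -0.084
  outer loop
   vertex 4.0 5.5 3.5
   vertex 4.0 5.0 6.0
   vertex 2.0 1.0 4.5
  endloop
 endfacet
 facet normal 0.894 -0.427 -0.133
  outer loop
   vertex 4.0 5.5 3.5
   vertex 2.0 1.0 4.5
   vertex 3.0 4.5 0.0
  endloop
 endfacet
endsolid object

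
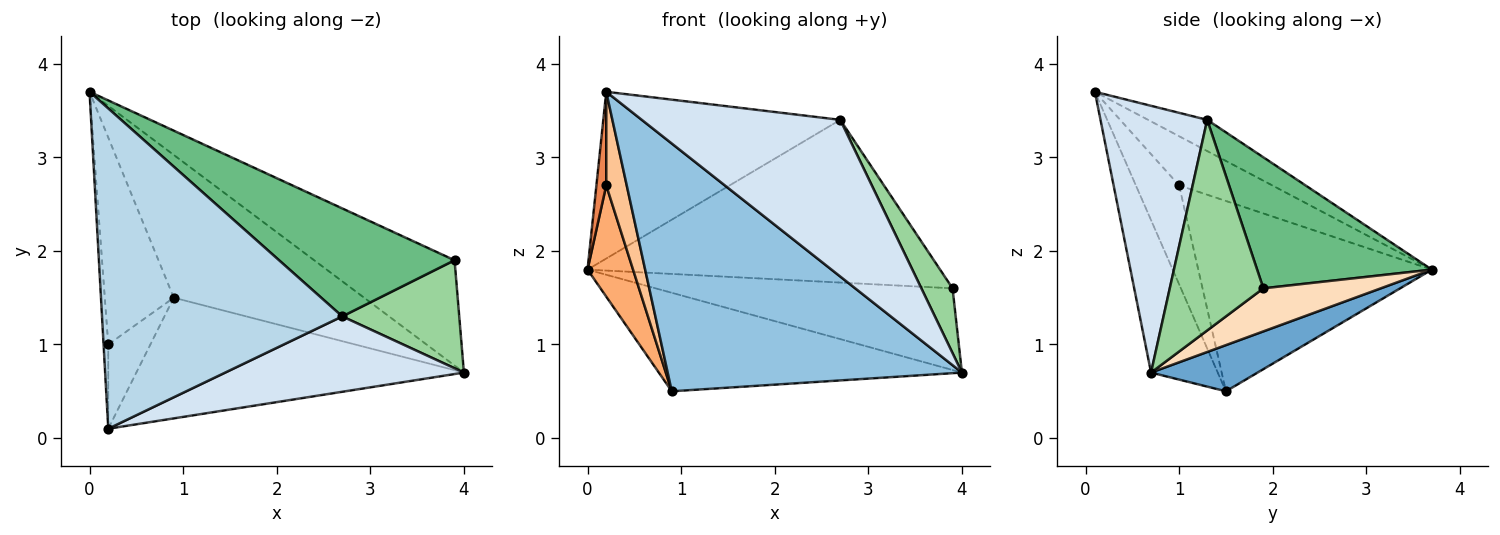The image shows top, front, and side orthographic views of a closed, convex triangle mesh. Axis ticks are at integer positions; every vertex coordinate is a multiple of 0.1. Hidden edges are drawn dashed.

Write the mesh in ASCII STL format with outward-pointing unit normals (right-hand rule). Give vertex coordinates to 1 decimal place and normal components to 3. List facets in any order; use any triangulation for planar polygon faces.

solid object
 facet normal 0.196 0.557 -0.807
  outer loop
   vertex 0.9 1.5 0.5
   vertex 0.0 3.7 1.8
   vertex 4.0 0.7 0.7
  endloop
 endfacet
 facet normal -0.200 -0.881 -0.429
  outer loop
   vertex 0.9 1.5 0.5
   vertex 4.0 0.7 0.7
   vertex 0.2 0.1 3.7
  endloop
 endfacet
 facet normal -0.114 0.459 0.881
  outer loop
   vertex 2.7 1.3 3.4
   vertex 0.0 3.7 1.8
   vertex 0.2 0.1 3.7
  endloop
 endfacet
 facet normal 0.436 -0.811 0.390
  outer loop
   vertex 2.7 1.3 3.4
   vertex 0.2 0.1 3.7
   vertex 4.0 0.7 0.7
  endloop
 endfacet
 facet normal -0.990 -0.105 -0.094
  outer loop
   vertex 0.2 1.0 2.7
   vertex 0.2 0.1 3.7
   vertex 0.0 3.7 1.8
  endloop
 endfacet
 facet normal -0.925 -0.180 -0.335
  outer loop
   vertex 0.2 1.0 2.7
   vertex 0.0 3.7 1.8
   vertex 0.9 1.5 0.5
  endloop
 endfacet
 facet normal -0.844 -0.399 -0.359
  outer loop
   vertex 0.2 1.0 2.7
   vertex 0.9 1.5 0.5
   vertex 0.2 0.1 3.7
  endloop
 endfacet
 facet normal 0.236 0.596 -0.768
  outer loop
   vertex 3.9 1.9 1.6
   vertex 4.0 0.7 0.7
   vertex 0.0 3.7 1.8
  endloop
 endfacet
 facet normal 0.382 0.770 0.511
  outer loop
   vertex 3.9 1.9 1.6
   vertex 0.0 3.7 1.8
   vertex 2.7 1.3 3.4
  endloop
 endfacet
 facet normal 0.839 -0.280 0.466
  outer loop
   vertex 3.9 1.9 1.6
   vertex 2.7 1.3 3.4
   vertex 4.0 0.7 0.7
  endloop
 endfacet
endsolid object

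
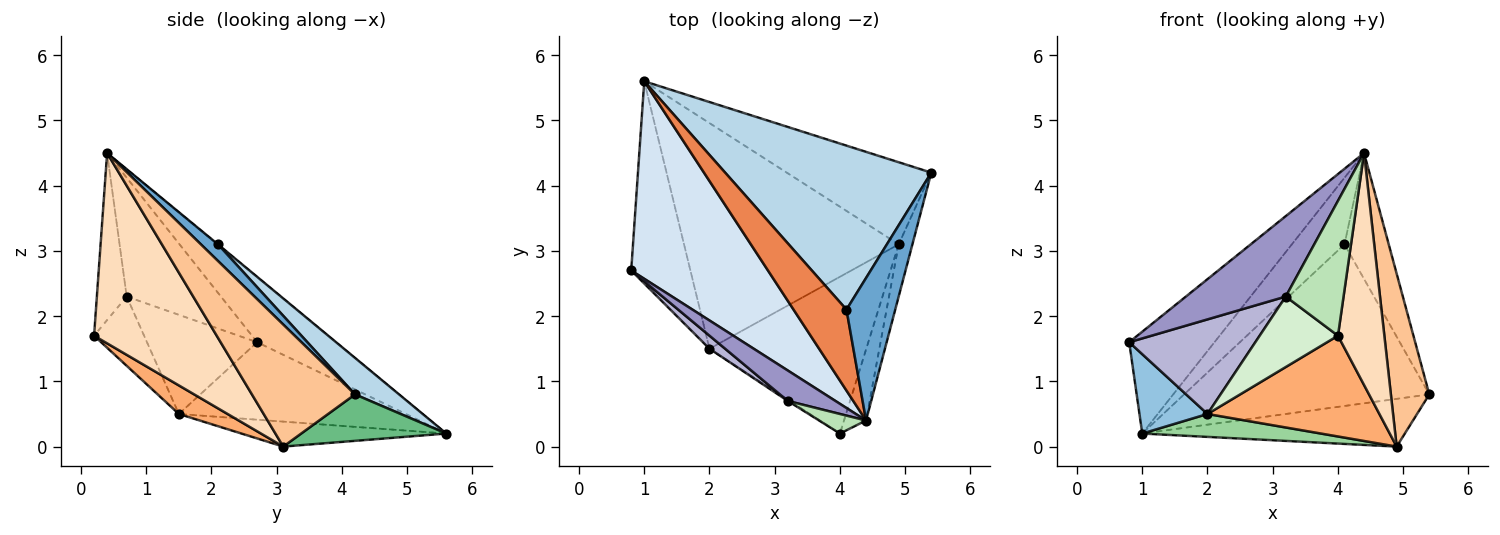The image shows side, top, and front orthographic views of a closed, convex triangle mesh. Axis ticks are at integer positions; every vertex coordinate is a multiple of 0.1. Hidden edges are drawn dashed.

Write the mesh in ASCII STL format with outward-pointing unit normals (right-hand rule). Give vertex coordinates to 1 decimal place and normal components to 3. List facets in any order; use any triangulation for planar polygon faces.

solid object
 facet normal 0.248 0.642 0.726
  outer loop
   vertex 4.1 2.1 3.1
   vertex 4.4 0.4 4.5
   vertex 5.4 4.2 0.8
  endloop
 endfacet
 facet normal -0.773 -0.232 -0.590
  outer loop
   vertex 1.0 5.6 0.2
   vertex 2.0 1.5 0.5
   vertex 0.8 2.7 1.6
  endloop
 endfacet
 facet normal 0.125 0.696 0.707
  outer loop
   vertex 1.0 5.6 0.2
   vertex 4.1 2.1 3.1
   vertex 5.4 4.2 0.8
  endloop
 endfacet
 facet normal -0.390 0.422 0.819
  outer loop
   vertex 1.0 5.6 0.2
   vertex 0.8 2.7 1.6
   vertex 4.4 0.4 4.5
  endloop
 endfacet
 facet normal -0.005 0.635 0.772
  outer loop
   vertex 1.0 5.6 0.2
   vertex 4.4 0.4 4.5
   vertex 4.1 2.1 3.1
  endloop
 endfacet
 facet normal 0.152 -0.534 -0.832
  outer loop
   vertex 4.9 3.1 0.0
   vertex 4.0 0.2 1.7
   vertex 2.0 1.5 0.5
  endloop
 endfacet
 facet normal 0.932 -0.347 -0.105
  outer loop
   vertex 4.9 3.1 0.0
   vertex 5.4 4.2 0.8
   vertex 4.4 0.4 4.5
  endloop
 endfacet
 facet normal 0.930 -0.352 -0.108
  outer loop
   vertex 4.9 3.1 0.0
   vertex 4.4 0.4 4.5
   vertex 4.0 0.2 1.7
  endloop
 endfacet
 facet normal 0.268 0.484 -0.833
  outer loop
   vertex 4.9 3.1 0.0
   vertex 1.0 5.6 0.2
   vertex 5.4 4.2 0.8
  endloop
 endfacet
 facet normal -0.115 -0.100 -0.988
  outer loop
   vertex 4.9 3.1 0.0
   vertex 2.0 1.5 0.5
   vertex 1.0 5.6 0.2
  endloop
 endfacet
 facet normal -0.455 -0.881 0.128
  outer loop
   vertex 3.2 0.7 2.3
   vertex 4.0 0.2 1.7
   vertex 4.4 0.4 4.5
  endloop
 endfacet
 facet normal -0.538 -0.843 -0.016
  outer loop
   vertex 3.2 0.7 2.3
   vertex 2.0 1.5 0.5
   vertex 4.0 0.2 1.7
  endloop
 endfacet
 facet normal -0.662 -0.701 0.265
  outer loop
   vertex 3.2 0.7 2.3
   vertex 4.4 0.4 4.5
   vertex 0.8 2.7 1.6
  endloop
 endfacet
 facet normal -0.654 -0.749 0.103
  outer loop
   vertex 3.2 0.7 2.3
   vertex 0.8 2.7 1.6
   vertex 2.0 1.5 0.5
  endloop
 endfacet
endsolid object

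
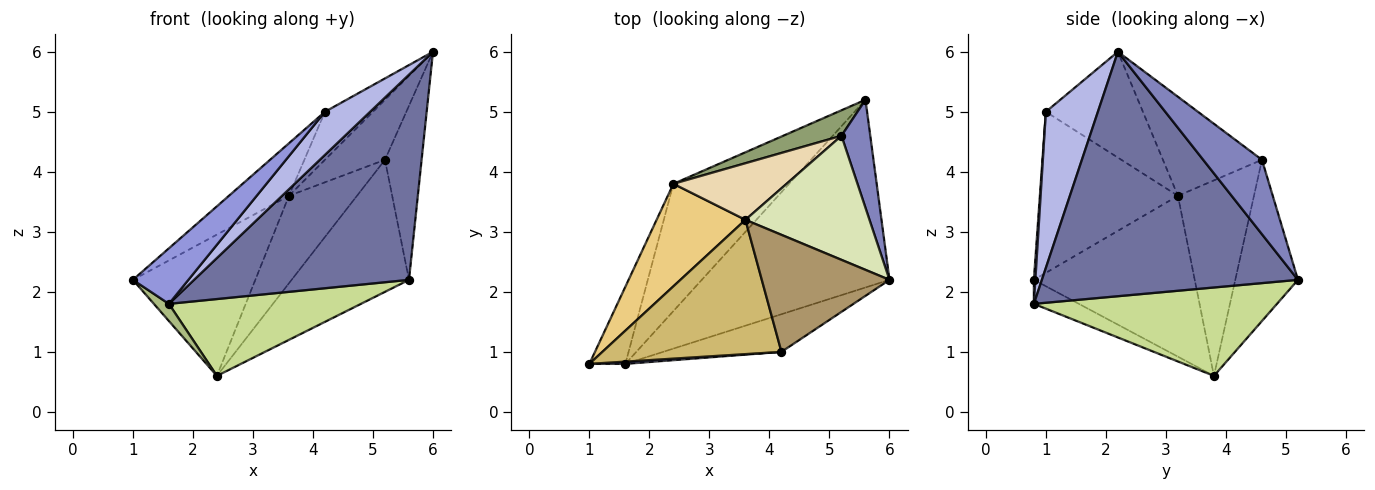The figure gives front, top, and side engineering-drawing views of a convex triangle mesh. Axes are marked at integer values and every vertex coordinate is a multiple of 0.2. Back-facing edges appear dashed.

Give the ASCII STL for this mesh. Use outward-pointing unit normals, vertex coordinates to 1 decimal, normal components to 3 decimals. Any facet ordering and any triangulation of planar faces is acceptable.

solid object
 facet normal 0.660 -0.554 -0.507
  outer loop
   vertex 1.6 0.8 1.8
   vertex 5.6 5.2 2.2
   vertex 6.0 2.2 6.0
  endloop
 endfacet
 facet normal 0.806 0.503 0.312
  outer loop
   vertex 5.2 4.6 4.2
   vertex 6.0 2.2 6.0
   vertex 5.6 5.2 2.2
  endloop
 endfacet
 facet normal 0.027 -0.999 0.040
  outer loop
   vertex 4.2 1.0 5.0
   vertex 1.0 0.8 2.2
   vertex 1.6 0.8 1.8
  endloop
 endfacet
 facet normal 0.655 -0.569 -0.497
  outer loop
   vertex 4.2 1.0 5.0
   vertex 1.6 0.8 1.8
   vertex 6.0 2.2 6.0
  endloop
 endfacet
 facet normal -0.464 0.870 0.168
  outer loop
   vertex 2.4 3.8 0.6
   vertex 5.2 4.6 4.2
   vertex 5.6 5.2 2.2
  endloop
 endfacet
 facet normal -0.545 -0.182 -0.818
  outer loop
   vertex 2.4 3.8 0.6
   vertex 1.6 0.8 1.8
   vertex 1.0 0.8 2.2
  endloop
 endfacet
 facet normal 0.547 -0.433 -0.716
  outer loop
   vertex 2.4 3.8 0.6
   vertex 5.6 5.2 2.2
   vertex 1.6 0.8 1.8
  endloop
 endfacet
 facet normal -0.584 0.354 0.731
  outer loop
   vertex 3.6 3.2 3.6
   vertex 6.0 2.2 6.0
   vertex 5.2 4.6 4.2
  endloop
 endfacet
 facet normal -0.609 0.301 0.734
  outer loop
   vertex 3.6 3.2 3.6
   vertex 4.2 1.0 5.0
   vertex 6.0 2.2 6.0
  endloop
 endfacet
 facet normal -0.642 0.279 0.714
  outer loop
   vertex 3.6 3.2 3.6
   vertex 1.0 0.8 2.2
   vertex 4.2 1.0 5.0
  endloop
 endfacet
 facet normal -0.728 0.555 0.402
  outer loop
   vertex 3.6 3.2 3.6
   vertex 2.4 3.8 0.6
   vertex 1.0 0.8 2.2
  endloop
 endfacet
 facet normal -0.684 0.612 0.396
  outer loop
   vertex 3.6 3.2 3.6
   vertex 5.2 4.6 4.2
   vertex 2.4 3.8 0.6
  endloop
 endfacet
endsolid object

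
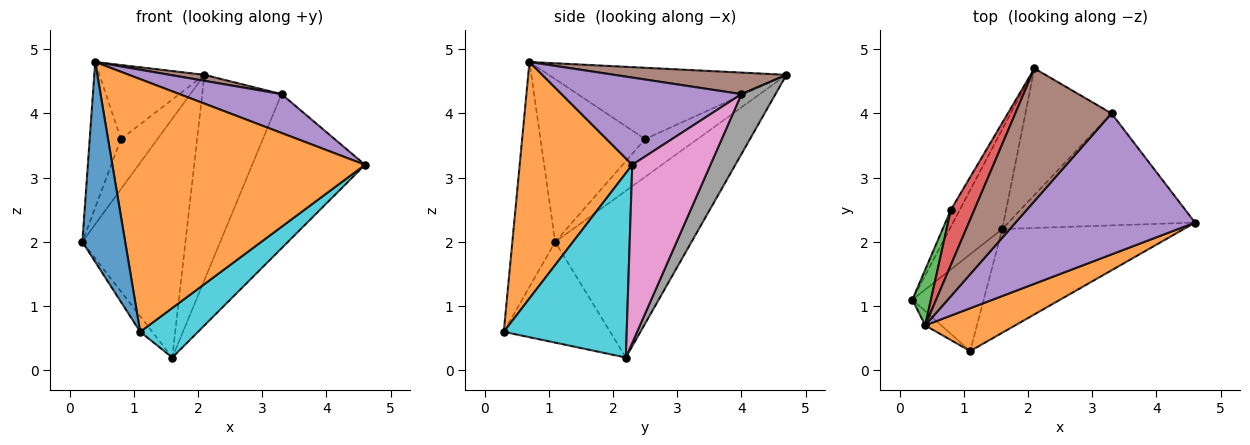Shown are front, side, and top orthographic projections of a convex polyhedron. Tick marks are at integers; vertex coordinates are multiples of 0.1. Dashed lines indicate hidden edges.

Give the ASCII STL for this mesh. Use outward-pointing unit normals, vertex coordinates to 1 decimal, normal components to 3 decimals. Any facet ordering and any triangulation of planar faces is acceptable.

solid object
 facet normal -0.774 0.585 -0.244
  outer loop
   vertex 1.6 2.2 0.2
   vertex 0.2 1.1 2.0
   vertex 2.1 4.7 4.6
  endloop
 endfacet
 facet normal -0.805 0.562 -0.190
  outer loop
   vertex 0.8 2.5 3.6
   vertex 2.1 4.7 4.6
   vertex 0.2 1.1 2.0
  endloop
 endfacet
 facet normal -0.953 0.284 0.109
  outer loop
   vertex 0.8 2.5 3.6
   vertex 0.2 1.1 2.0
   vertex 0.4 0.7 4.8
  endloop
 endfacet
 facet normal -0.876 0.387 0.288
  outer loop
   vertex 0.8 2.5 3.6
   vertex 0.4 0.7 4.8
   vertex 2.1 4.7 4.6
  endloop
 endfacet
 facet normal 0.424 -0.241 0.873
  outer loop
   vertex 3.3 4.0 4.3
   vertex 0.4 0.7 4.8
   vertex 4.6 2.3 3.2
  endloop
 endfacet
 facet normal 0.218 -0.044 0.975
  outer loop
   vertex 3.3 4.0 4.3
   vertex 2.1 4.7 4.6
   vertex 0.4 0.7 4.8
  endloop
 endfacet
 facet normal 0.489 0.706 -0.513
  outer loop
   vertex 3.3 4.0 4.3
   vertex 4.6 2.3 3.2
   vertex 1.6 2.2 0.2
  endloop
 endfacet
 facet normal 0.343 0.799 -0.493
  outer loop
   vertex 3.3 4.0 4.3
   vertex 1.6 2.2 0.2
   vertex 2.1 4.7 4.6
  endloop
 endfacet
 facet normal -0.813 0.093 -0.575
  outer loop
   vertex 1.1 0.3 0.6
   vertex 0.2 1.1 2.0
   vertex 1.6 2.2 0.2
  endloop
 endfacet
 facet normal 0.676 -0.318 -0.665
  outer loop
   vertex 1.1 0.3 0.6
   vertex 1.6 2.2 0.2
   vertex 4.6 2.3 3.2
  endloop
 endfacet
 facet normal -0.706 -0.706 -0.050
  outer loop
   vertex 1.1 0.3 0.6
   vertex 0.4 0.7 4.8
   vertex 0.2 1.1 2.0
  endloop
 endfacet
 facet normal 0.402 -0.903 0.153
  outer loop
   vertex 1.1 0.3 0.6
   vertex 4.6 2.3 3.2
   vertex 0.4 0.7 4.8
  endloop
 endfacet
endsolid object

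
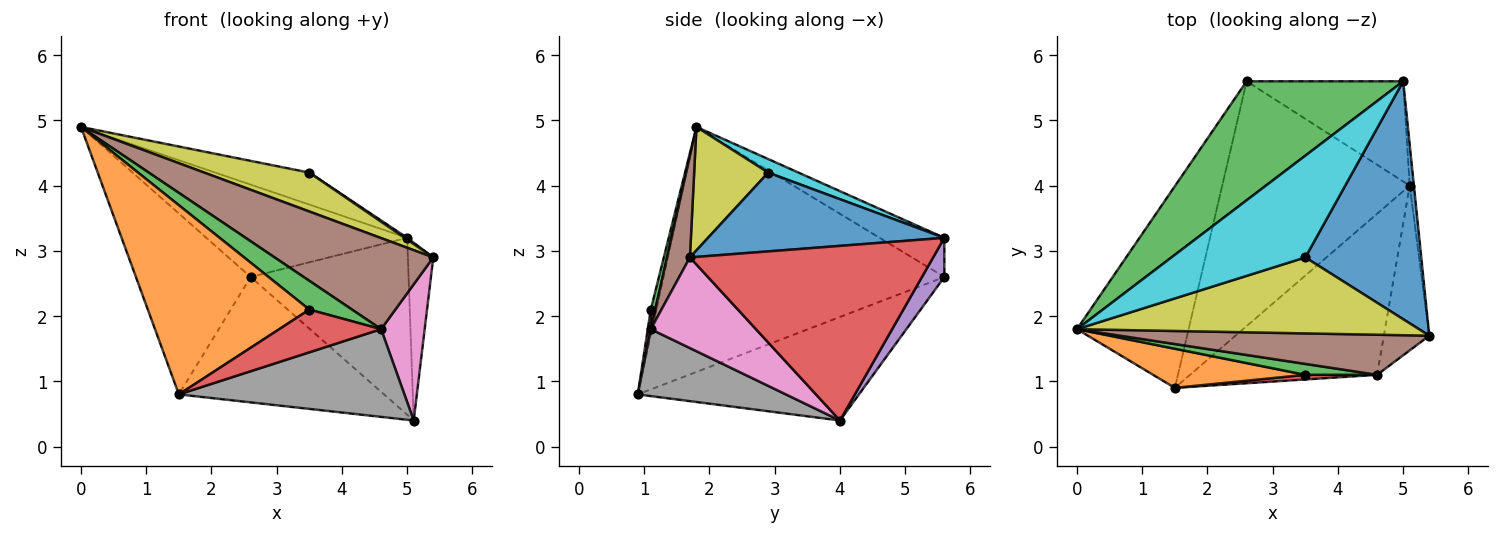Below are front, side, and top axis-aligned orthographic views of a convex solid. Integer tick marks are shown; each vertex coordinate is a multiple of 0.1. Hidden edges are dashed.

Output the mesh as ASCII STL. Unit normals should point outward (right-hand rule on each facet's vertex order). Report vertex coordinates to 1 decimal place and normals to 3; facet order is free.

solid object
 facet normal -0.853 0.348 -0.389
  outer loop
   vertex 1.5 0.9 0.8
   vertex 0.0 1.8 4.9
   vertex 2.6 5.6 2.6
  endloop
 endfacet
 facet normal -0.441 0.409 -0.799
  outer loop
   vertex 5.1 4.0 0.4
   vertex 1.5 0.9 0.8
   vertex 2.6 5.6 2.6
  endloop
 endfacet
 facet normal -0.194 0.602 0.775
  outer loop
   vertex 5.0 5.6 3.2
   vertex 2.6 5.6 2.6
   vertex 0.0 1.8 4.9
  endloop
 endfacet
 facet normal 0.994 0.104 -0.024
  outer loop
   vertex 5.0 5.6 3.2
   vertex 5.4 1.7 2.9
   vertex 5.1 4.0 0.4
  endloop
 endfacet
 facet normal 0.122 0.864 -0.489
  outer loop
   vertex 5.0 5.6 3.2
   vertex 5.1 4.0 0.4
   vertex 2.6 5.6 2.6
  endloop
 endfacet
 facet normal 0.131 -0.907 0.400
  outer loop
   vertex 4.6 1.1 1.8
   vertex 5.4 1.7 2.9
   vertex 0.0 1.8 4.9
  endloop
 endfacet
 facet normal 0.838 -0.347 -0.420
  outer loop
   vertex 4.6 1.1 1.8
   vertex 5.1 4.0 0.4
   vertex 5.4 1.7 2.9
  endloop
 endfacet
 facet normal 0.300 -0.456 -0.838
  outer loop
   vertex 4.6 1.1 1.8
   vertex 1.5 0.9 0.8
   vertex 5.1 4.0 0.4
  endloop
 endfacet
 facet normal 0.306 -0.434 0.847
  outer loop
   vertex 3.5 2.9 4.2
   vertex 0.0 1.8 4.9
   vertex 5.4 1.7 2.9
  endloop
 endfacet
 facet normal 0.096 0.298 0.950
  outer loop
   vertex 3.5 2.9 4.2
   vertex 5.0 5.6 3.2
   vertex 0.0 1.8 4.9
  endloop
 endfacet
 facet normal 0.562 -0.006 0.827
  outer loop
   vertex 3.5 2.9 4.2
   vertex 5.4 1.7 2.9
   vertex 5.0 5.6 3.2
  endloop
 endfacet
 facet normal -0.034 -0.979 0.202
  outer loop
   vertex 3.5 1.1 2.1
   vertex 0.0 1.8 4.9
   vertex 1.5 0.9 0.8
  endloop
 endfacet
 facet normal 0.096 -0.931 0.353
  outer loop
   vertex 3.5 1.1 2.1
   vertex 4.6 1.1 1.8
   vertex 0.0 1.8 4.9
  endloop
 endfacet
 facet normal 0.029 -0.994 0.108
  outer loop
   vertex 3.5 1.1 2.1
   vertex 1.5 0.9 0.8
   vertex 4.6 1.1 1.8
  endloop
 endfacet
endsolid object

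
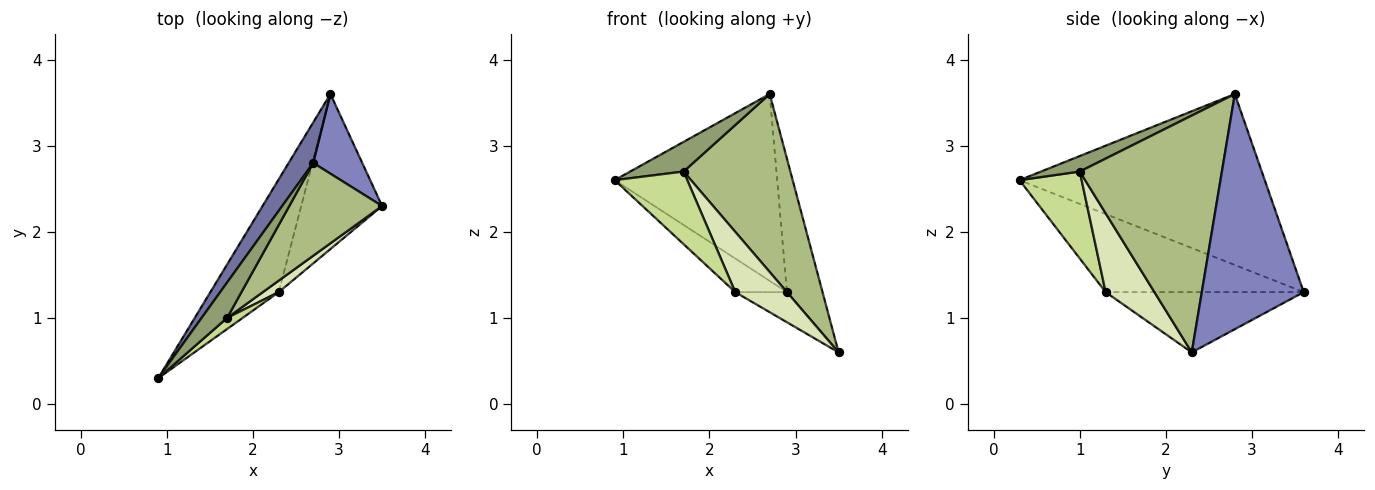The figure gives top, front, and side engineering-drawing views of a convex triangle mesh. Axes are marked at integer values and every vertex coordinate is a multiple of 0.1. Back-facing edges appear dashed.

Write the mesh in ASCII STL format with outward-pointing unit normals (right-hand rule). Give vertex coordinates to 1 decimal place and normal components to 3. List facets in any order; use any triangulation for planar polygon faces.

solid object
 facet normal -0.828 0.548 0.119
  outer loop
   vertex 2.7 2.8 3.6
   vertex 2.9 3.6 1.3
   vertex 0.9 0.3 2.6
  endloop
 endfacet
 facet normal 0.926 0.324 0.193
  outer loop
   vertex 2.7 2.8 3.6
   vertex 3.5 2.3 0.6
   vertex 2.9 3.6 1.3
  endloop
 endfacet
 facet normal -0.738 0.193 -0.647
  outer loop
   vertex 2.3 1.3 1.3
   vertex 0.9 0.3 2.6
   vertex 2.9 3.6 1.3
  endloop
 endfacet
 facet normal -0.590 0.154 -0.792
  outer loop
   vertex 2.3 1.3 1.3
   vertex 2.9 3.6 1.3
   vertex 3.5 2.3 0.6
  endloop
 endfacet
 facet normal 0.422 -0.582 0.695
  outer loop
   vertex 1.7 1.0 2.7
   vertex 2.7 2.8 3.6
   vertex 0.9 0.3 2.6
  endloop
 endfacet
 facet normal 0.763 -0.573 0.299
  outer loop
   vertex 1.7 1.0 2.7
   vertex 3.5 2.3 0.6
   vertex 2.7 2.8 3.6
  endloop
 endfacet
 facet normal 0.646 -0.755 0.115
  outer loop
   vertex 1.7 1.0 2.7
   vertex 0.9 0.3 2.6
   vertex 2.3 1.3 1.3
  endloop
 endfacet
 facet normal 0.680 -0.720 0.137
  outer loop
   vertex 1.7 1.0 2.7
   vertex 2.3 1.3 1.3
   vertex 3.5 2.3 0.6
  endloop
 endfacet
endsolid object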